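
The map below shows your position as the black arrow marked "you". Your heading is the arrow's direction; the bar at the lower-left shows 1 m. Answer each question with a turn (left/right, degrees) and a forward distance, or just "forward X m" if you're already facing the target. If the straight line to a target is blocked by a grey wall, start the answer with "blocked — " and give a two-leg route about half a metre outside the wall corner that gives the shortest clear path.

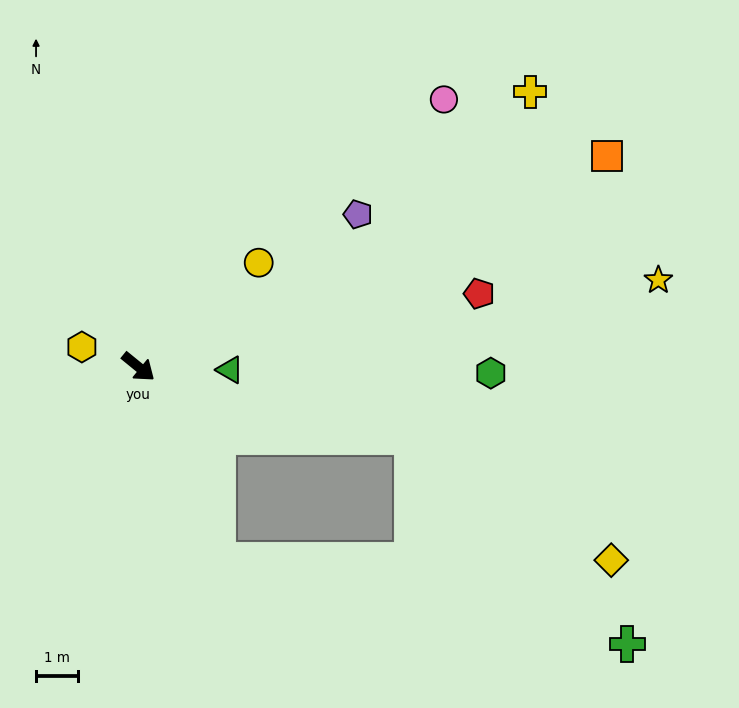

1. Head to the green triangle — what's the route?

turn left 37°, forward 2.2 m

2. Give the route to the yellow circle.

turn left 80°, forward 3.8 m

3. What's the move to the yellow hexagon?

turn right 160°, forward 1.4 m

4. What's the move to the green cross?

blocked — turn right 28°, forward 5.0 m, then turn left 56°, forward 9.9 m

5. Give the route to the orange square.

turn left 63°, forward 12.2 m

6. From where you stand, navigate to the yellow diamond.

blocked — turn right 28°, forward 5.0 m, then turn left 67°, forward 9.4 m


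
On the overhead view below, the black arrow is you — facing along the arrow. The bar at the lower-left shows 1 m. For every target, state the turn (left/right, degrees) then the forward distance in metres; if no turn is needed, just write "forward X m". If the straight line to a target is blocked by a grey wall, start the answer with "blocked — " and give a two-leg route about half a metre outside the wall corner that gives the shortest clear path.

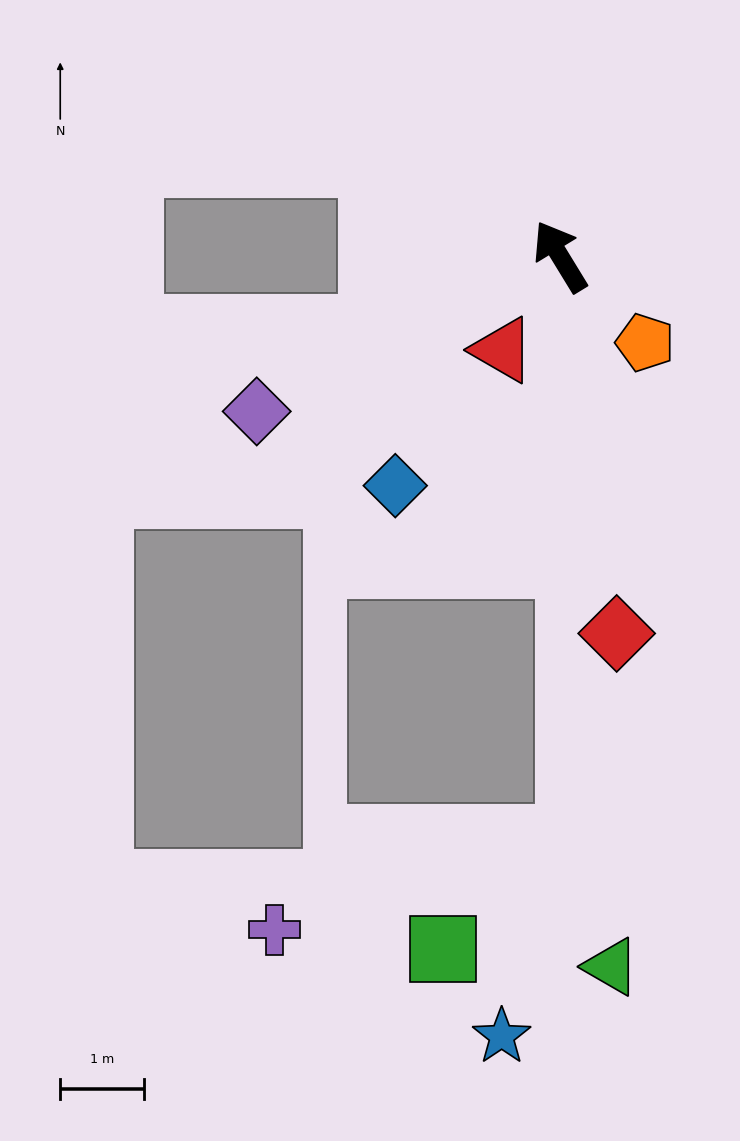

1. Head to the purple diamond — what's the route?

turn left 86°, forward 4.1 m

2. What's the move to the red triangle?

turn left 117°, forward 1.3 m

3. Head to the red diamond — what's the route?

turn left 157°, forward 4.6 m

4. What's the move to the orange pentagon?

turn right 167°, forward 1.4 m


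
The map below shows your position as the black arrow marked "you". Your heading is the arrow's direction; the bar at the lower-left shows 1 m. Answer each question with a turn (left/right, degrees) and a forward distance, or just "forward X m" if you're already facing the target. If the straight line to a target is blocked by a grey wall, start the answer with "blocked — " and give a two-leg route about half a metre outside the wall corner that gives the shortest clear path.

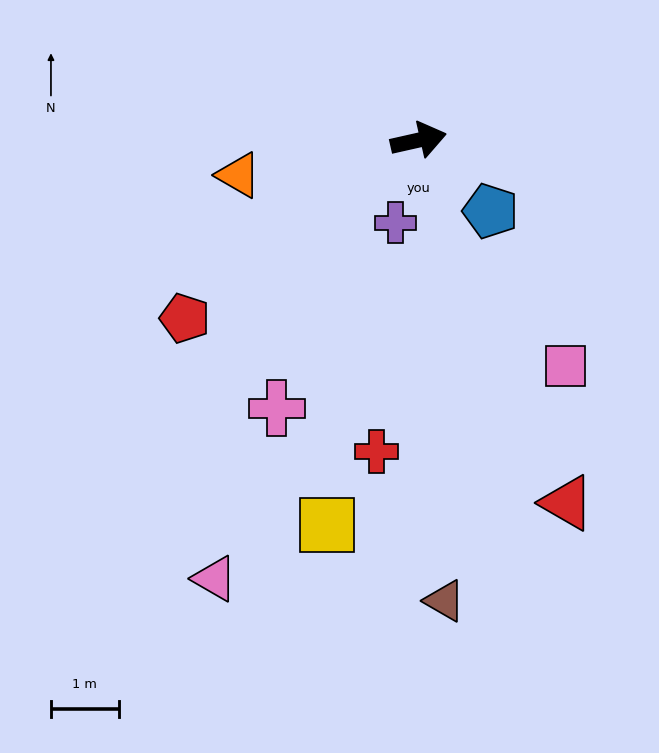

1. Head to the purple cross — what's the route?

turn right 118°, forward 1.3 m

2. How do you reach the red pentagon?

turn right 155°, forward 4.3 m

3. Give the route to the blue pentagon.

turn right 57°, forward 1.5 m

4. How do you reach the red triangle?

turn right 80°, forward 5.8 m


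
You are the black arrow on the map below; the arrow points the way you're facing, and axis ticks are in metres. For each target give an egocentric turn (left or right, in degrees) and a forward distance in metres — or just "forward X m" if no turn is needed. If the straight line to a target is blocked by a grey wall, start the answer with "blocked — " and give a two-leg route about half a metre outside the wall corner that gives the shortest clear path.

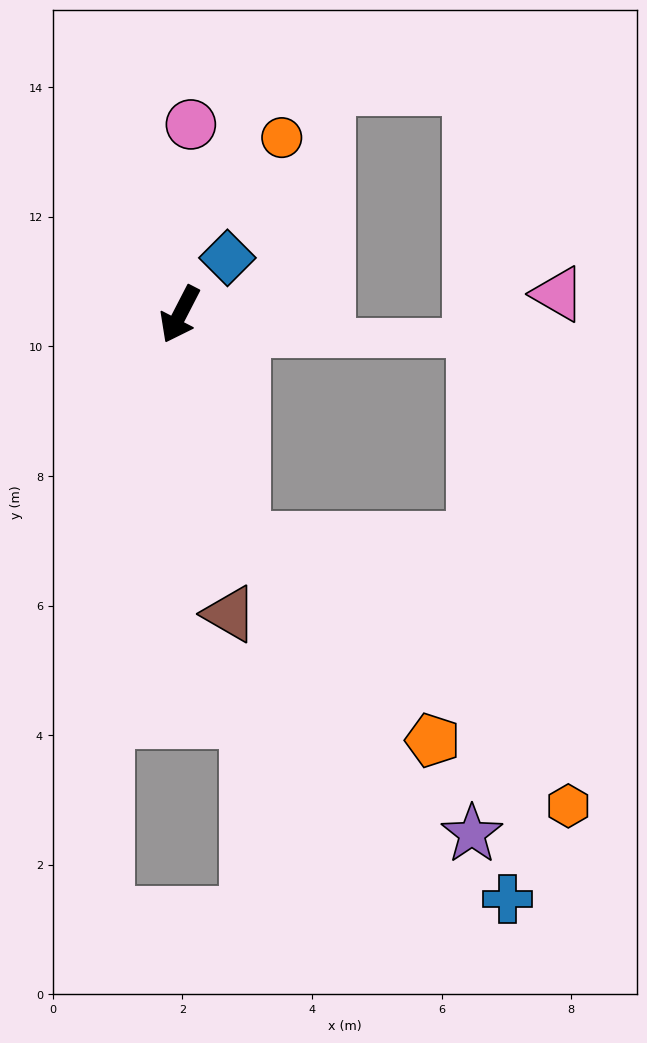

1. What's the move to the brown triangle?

turn left 37°, forward 4.7 m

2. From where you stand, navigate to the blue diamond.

turn left 167°, forward 1.1 m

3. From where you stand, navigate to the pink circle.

turn right 156°, forward 2.9 m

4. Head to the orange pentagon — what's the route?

blocked — turn left 43°, forward 3.6 m, then turn left 28°, forward 4.3 m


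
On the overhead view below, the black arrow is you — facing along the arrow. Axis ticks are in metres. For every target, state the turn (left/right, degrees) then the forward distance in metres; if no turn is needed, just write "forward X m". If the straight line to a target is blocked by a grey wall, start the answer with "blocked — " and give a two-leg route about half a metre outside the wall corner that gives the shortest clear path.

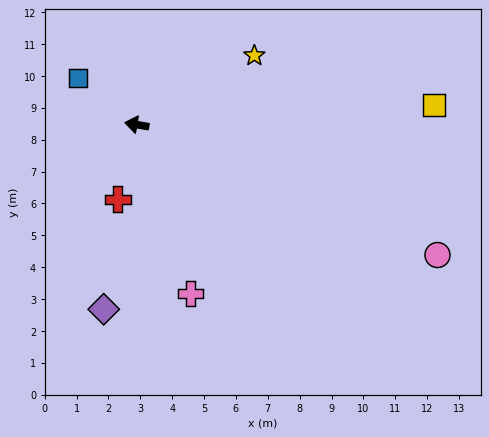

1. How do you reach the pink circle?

turn left 166°, forward 10.3 m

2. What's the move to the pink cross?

turn left 117°, forward 5.6 m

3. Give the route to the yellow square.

turn right 167°, forward 9.3 m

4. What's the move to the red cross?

turn left 85°, forward 2.4 m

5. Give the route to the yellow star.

turn right 140°, forward 4.3 m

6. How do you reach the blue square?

turn right 29°, forward 2.4 m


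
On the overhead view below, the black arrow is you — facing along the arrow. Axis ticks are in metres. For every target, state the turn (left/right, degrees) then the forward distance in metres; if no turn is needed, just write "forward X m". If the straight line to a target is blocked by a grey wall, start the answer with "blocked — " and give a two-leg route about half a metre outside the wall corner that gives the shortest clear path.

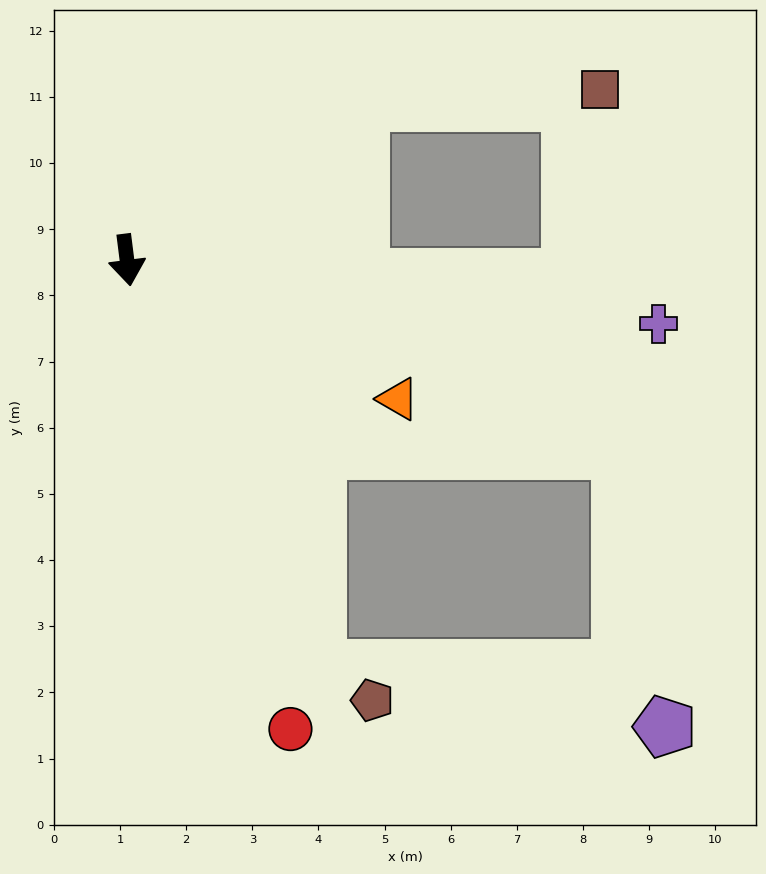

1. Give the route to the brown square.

blocked — turn left 117°, forward 4.3 m, then turn right 31°, forward 3.6 m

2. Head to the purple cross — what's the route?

turn left 76°, forward 8.1 m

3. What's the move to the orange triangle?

turn left 56°, forward 4.6 m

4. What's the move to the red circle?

turn left 12°, forward 7.5 m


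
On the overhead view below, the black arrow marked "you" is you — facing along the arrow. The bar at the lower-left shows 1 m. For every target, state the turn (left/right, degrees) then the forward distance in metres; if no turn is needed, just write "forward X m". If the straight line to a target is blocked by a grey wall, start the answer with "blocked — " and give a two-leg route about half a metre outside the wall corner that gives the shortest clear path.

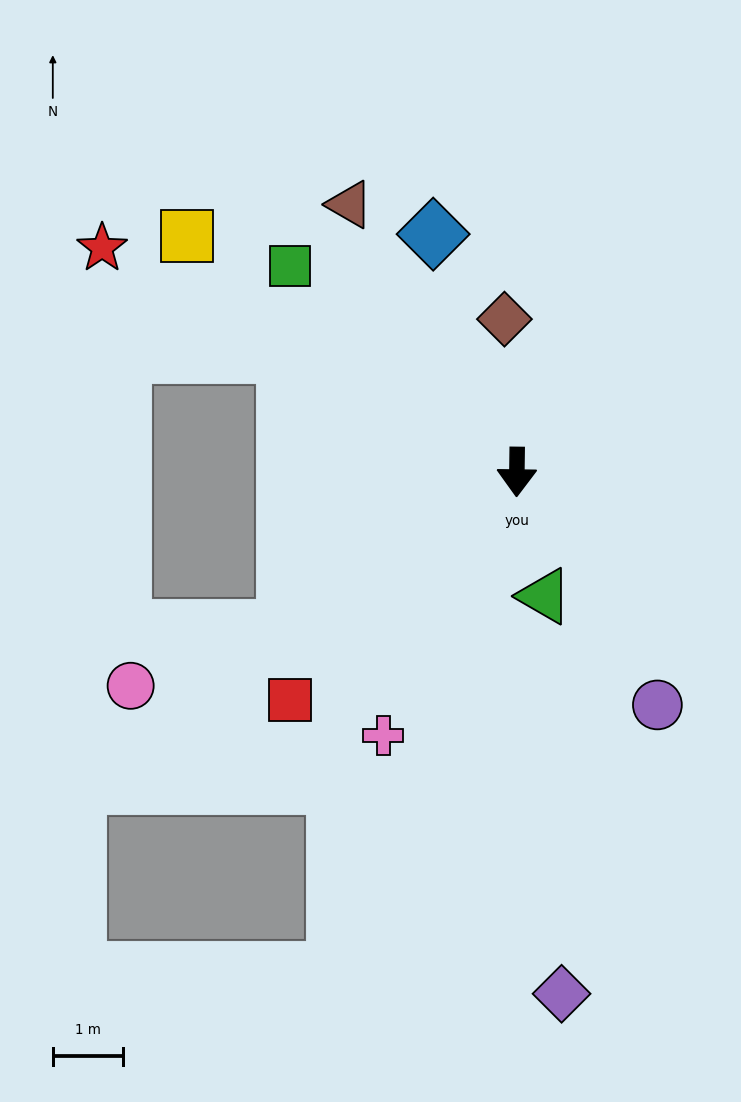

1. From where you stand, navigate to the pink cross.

turn right 26°, forward 4.2 m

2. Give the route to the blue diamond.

turn right 160°, forward 3.6 m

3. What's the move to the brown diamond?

turn right 175°, forward 2.2 m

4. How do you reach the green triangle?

turn left 13°, forward 1.8 m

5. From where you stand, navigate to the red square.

turn right 44°, forward 4.6 m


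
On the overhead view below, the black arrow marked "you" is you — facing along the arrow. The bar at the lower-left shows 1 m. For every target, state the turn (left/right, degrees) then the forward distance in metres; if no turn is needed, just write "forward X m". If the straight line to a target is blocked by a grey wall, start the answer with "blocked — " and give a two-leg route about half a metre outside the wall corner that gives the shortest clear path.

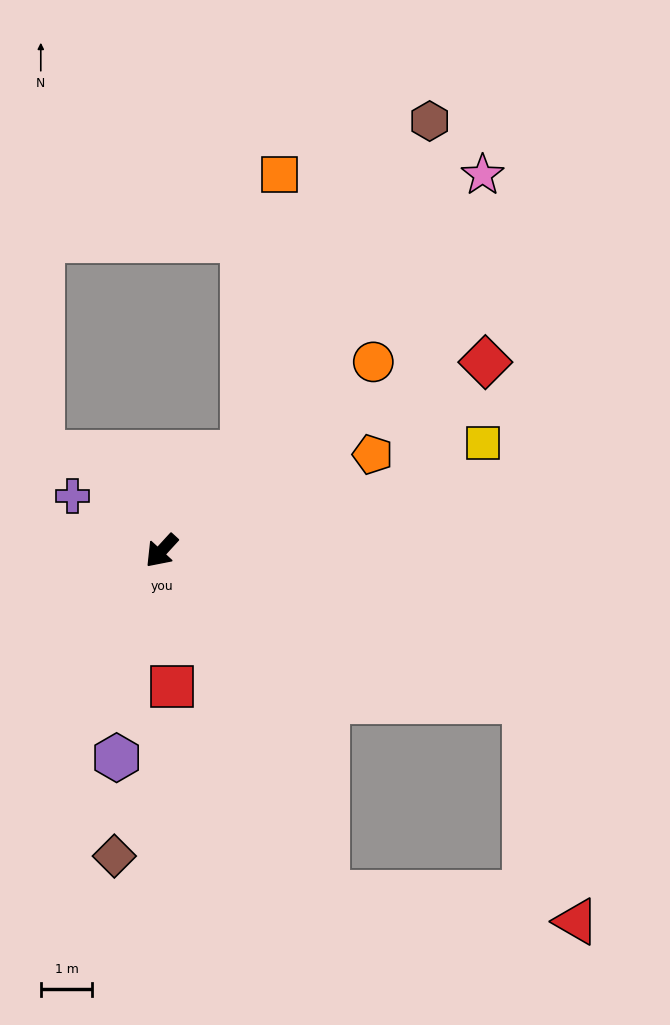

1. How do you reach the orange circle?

turn left 174°, forward 5.5 m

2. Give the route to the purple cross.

turn right 79°, forward 2.0 m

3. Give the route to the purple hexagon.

turn left 30°, forward 4.1 m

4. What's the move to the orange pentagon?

turn left 157°, forward 4.5 m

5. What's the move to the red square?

turn left 47°, forward 2.6 m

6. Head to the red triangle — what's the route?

blocked — turn left 110°, forward 7.6 m, then turn right 54°, forward 4.4 m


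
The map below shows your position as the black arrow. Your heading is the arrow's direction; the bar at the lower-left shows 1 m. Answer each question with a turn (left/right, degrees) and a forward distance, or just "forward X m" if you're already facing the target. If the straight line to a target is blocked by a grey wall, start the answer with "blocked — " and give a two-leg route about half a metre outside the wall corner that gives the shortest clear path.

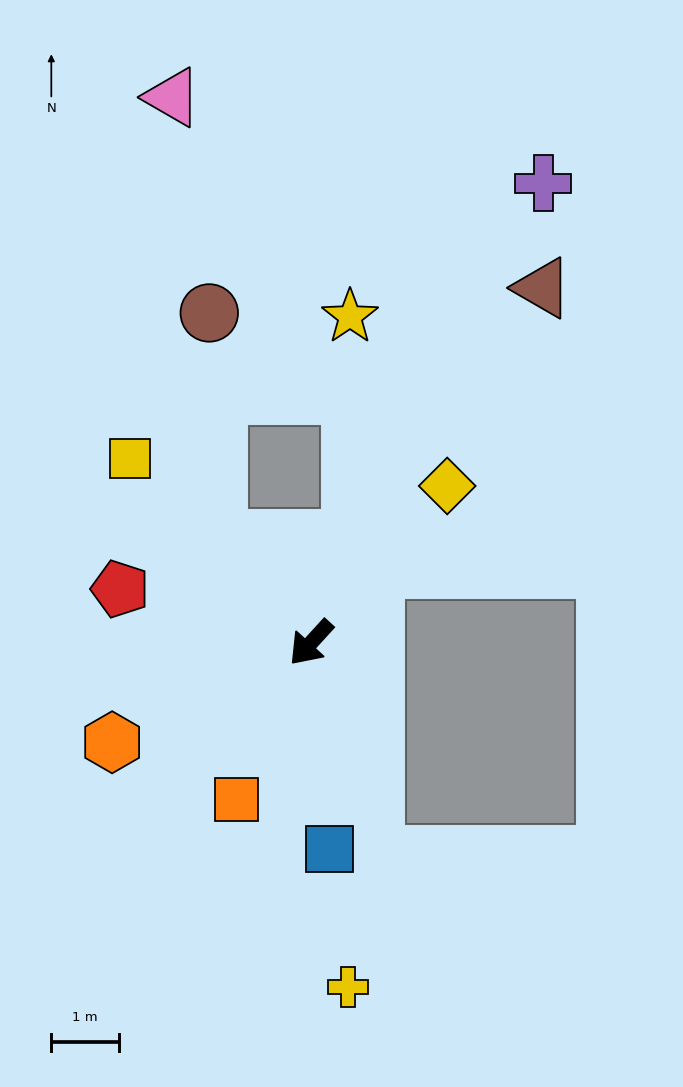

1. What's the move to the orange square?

turn left 17°, forward 2.6 m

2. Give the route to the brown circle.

blocked — turn right 96°, forward 2.0 m, then turn right 39°, forward 3.3 m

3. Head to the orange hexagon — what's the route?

turn right 21°, forward 3.3 m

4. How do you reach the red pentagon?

turn right 63°, forward 2.9 m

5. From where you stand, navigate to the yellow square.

turn right 93°, forward 3.8 m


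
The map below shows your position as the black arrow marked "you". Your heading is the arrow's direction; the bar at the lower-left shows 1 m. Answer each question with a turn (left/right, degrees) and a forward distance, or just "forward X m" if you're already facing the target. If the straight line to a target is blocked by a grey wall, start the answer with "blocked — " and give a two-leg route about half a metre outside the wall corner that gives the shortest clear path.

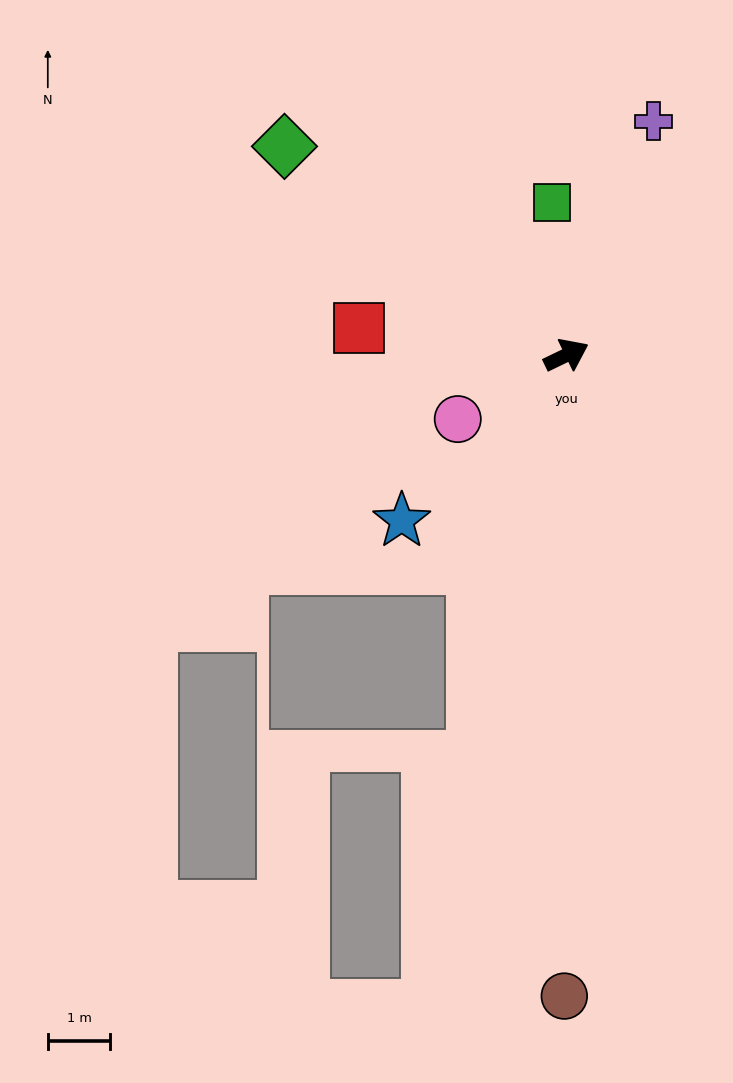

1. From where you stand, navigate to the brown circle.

turn right 116°, forward 10.3 m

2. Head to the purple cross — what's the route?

turn left 44°, forward 4.0 m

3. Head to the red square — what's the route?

turn left 147°, forward 3.3 m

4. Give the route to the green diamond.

turn left 118°, forward 5.6 m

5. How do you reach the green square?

turn left 70°, forward 2.5 m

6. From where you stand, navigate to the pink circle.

turn right 175°, forward 2.0 m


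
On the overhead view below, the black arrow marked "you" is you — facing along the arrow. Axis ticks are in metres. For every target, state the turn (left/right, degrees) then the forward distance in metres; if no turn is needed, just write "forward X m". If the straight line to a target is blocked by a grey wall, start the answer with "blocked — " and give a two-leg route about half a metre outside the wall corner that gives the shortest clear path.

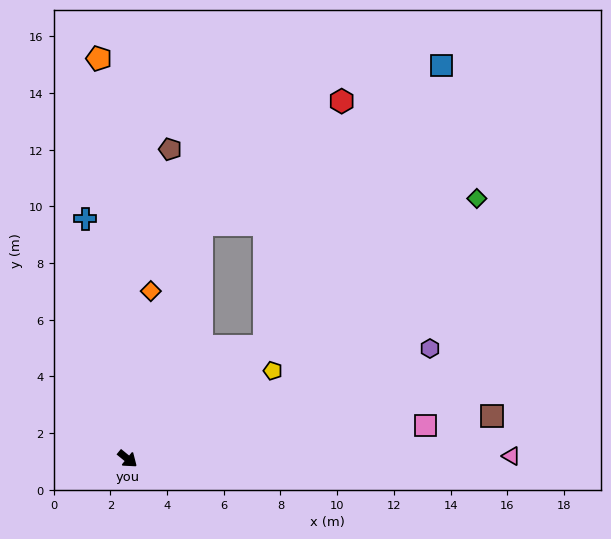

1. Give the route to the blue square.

blocked — turn left 79°, forward 6.2 m, then turn left 18°, forward 11.7 m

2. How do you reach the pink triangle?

turn left 40°, forward 13.5 m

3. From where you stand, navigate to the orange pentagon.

turn left 133°, forward 14.2 m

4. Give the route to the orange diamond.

turn left 121°, forward 6.0 m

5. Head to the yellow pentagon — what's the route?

turn left 71°, forward 6.0 m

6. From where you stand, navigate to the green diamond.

turn left 76°, forward 15.4 m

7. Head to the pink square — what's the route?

turn left 46°, forward 10.6 m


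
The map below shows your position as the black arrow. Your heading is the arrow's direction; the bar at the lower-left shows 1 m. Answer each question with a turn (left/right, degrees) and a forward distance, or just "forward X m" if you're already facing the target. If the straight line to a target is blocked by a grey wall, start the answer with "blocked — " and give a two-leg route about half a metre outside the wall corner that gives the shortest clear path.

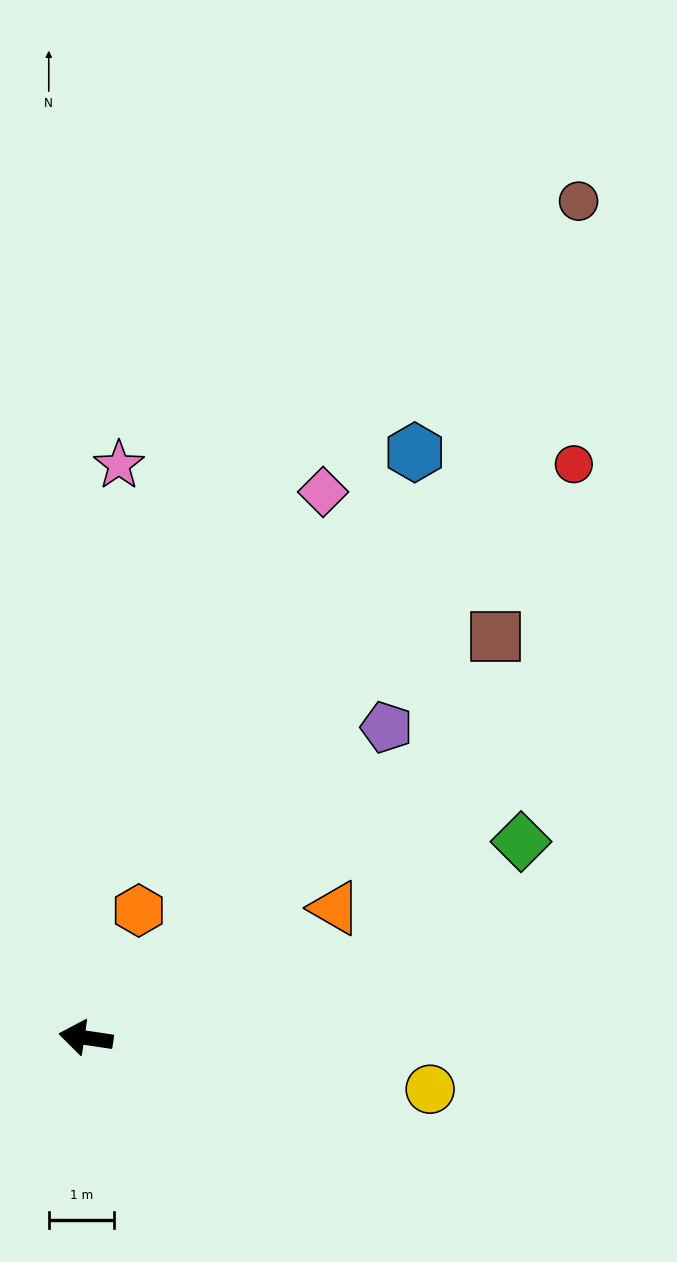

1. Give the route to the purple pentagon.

turn right 126°, forward 6.6 m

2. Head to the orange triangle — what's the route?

turn right 144°, forward 4.3 m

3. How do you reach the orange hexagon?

turn right 104°, forward 2.1 m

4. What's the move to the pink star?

turn right 85°, forward 8.8 m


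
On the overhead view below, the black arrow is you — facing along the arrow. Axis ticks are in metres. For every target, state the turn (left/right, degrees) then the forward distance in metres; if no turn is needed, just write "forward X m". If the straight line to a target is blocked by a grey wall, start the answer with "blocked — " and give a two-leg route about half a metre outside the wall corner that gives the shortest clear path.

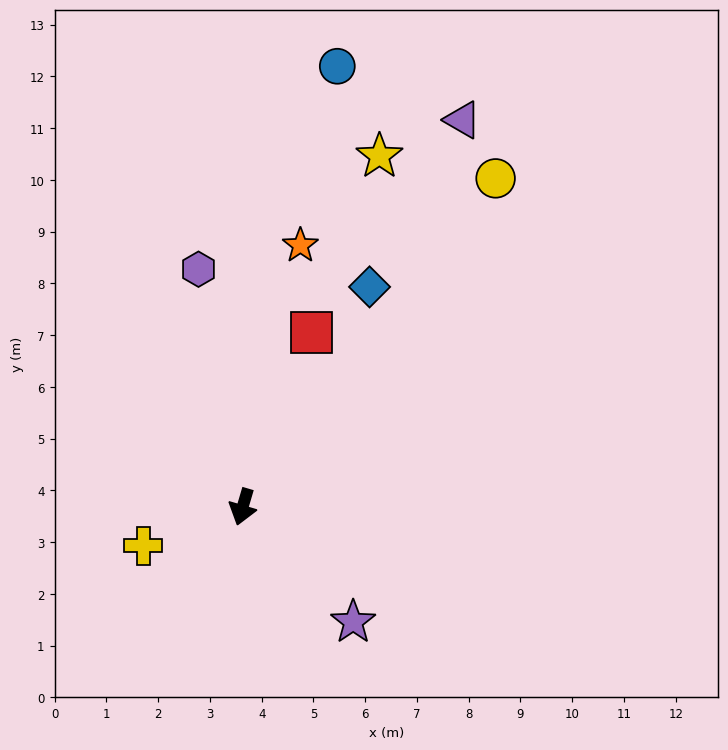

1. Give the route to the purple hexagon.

turn right 153°, forward 4.7 m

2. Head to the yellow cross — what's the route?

turn right 52°, forward 2.1 m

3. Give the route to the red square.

turn left 175°, forward 3.6 m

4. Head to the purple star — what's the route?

turn left 60°, forward 3.1 m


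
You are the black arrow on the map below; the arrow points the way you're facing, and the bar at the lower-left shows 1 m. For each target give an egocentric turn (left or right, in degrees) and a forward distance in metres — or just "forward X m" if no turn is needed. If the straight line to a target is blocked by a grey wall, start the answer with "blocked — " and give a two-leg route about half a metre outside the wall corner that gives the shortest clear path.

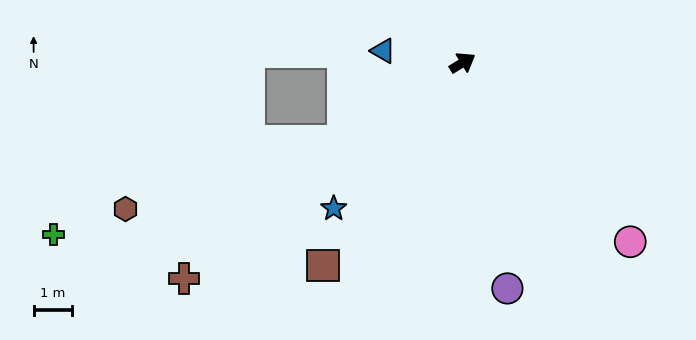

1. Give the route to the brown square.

turn right 156°, forward 6.4 m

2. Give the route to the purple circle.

turn right 110°, forward 6.0 m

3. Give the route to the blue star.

turn right 163°, forward 5.0 m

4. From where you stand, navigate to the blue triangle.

turn left 140°, forward 2.1 m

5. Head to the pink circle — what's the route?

turn right 78°, forward 6.4 m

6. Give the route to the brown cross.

turn right 174°, forward 9.1 m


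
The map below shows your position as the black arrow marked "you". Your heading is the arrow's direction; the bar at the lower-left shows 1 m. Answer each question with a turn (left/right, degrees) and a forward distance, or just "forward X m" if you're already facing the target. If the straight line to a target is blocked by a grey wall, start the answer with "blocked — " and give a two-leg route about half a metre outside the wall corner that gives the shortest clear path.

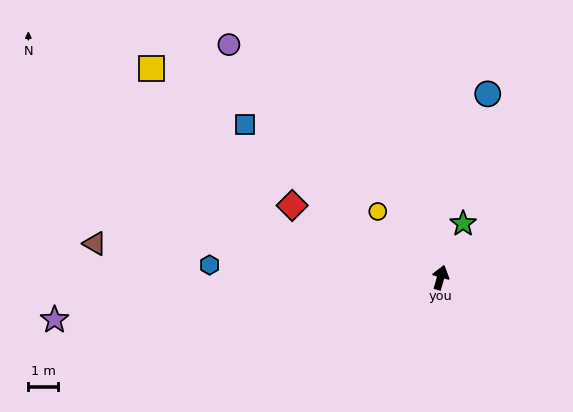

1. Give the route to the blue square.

turn left 68°, forward 8.2 m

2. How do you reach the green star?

turn right 7°, forward 1.9 m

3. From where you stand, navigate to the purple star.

turn left 112°, forward 12.9 m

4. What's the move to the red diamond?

turn left 80°, forward 5.5 m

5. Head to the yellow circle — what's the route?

turn left 60°, forward 3.0 m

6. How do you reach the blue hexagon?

turn left 103°, forward 7.7 m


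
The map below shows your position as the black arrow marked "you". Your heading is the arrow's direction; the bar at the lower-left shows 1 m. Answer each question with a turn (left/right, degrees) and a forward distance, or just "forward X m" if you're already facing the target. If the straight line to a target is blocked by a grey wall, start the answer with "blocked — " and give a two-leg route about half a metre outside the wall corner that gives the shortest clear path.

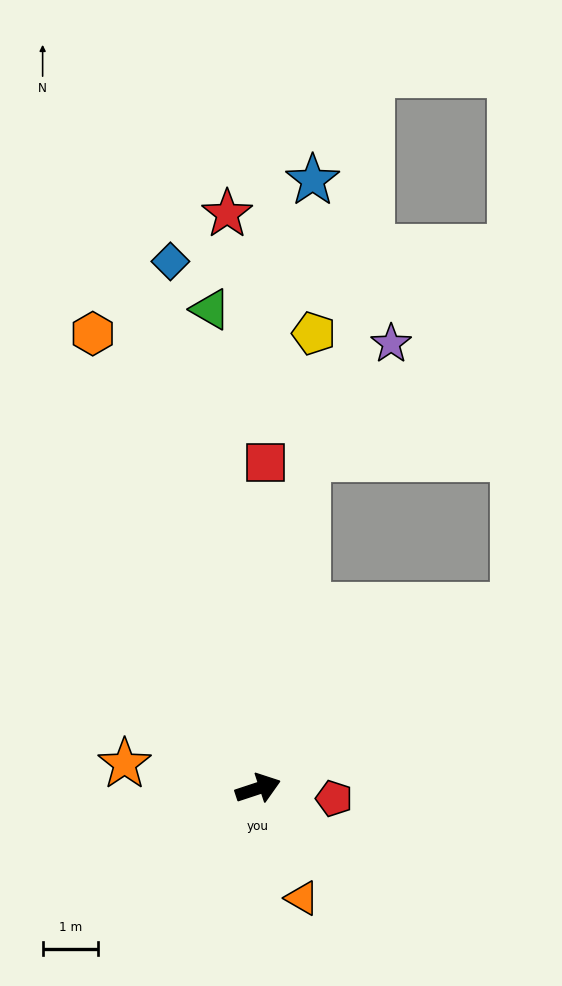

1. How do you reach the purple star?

blocked — turn left 63°, forward 6.1 m, then turn right 28°, forward 2.6 m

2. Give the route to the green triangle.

turn left 77°, forward 8.7 m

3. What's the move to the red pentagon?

turn right 26°, forward 1.4 m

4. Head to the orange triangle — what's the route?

turn right 86°, forward 2.1 m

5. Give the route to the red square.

turn left 70°, forward 5.9 m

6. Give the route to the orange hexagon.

turn left 92°, forward 8.8 m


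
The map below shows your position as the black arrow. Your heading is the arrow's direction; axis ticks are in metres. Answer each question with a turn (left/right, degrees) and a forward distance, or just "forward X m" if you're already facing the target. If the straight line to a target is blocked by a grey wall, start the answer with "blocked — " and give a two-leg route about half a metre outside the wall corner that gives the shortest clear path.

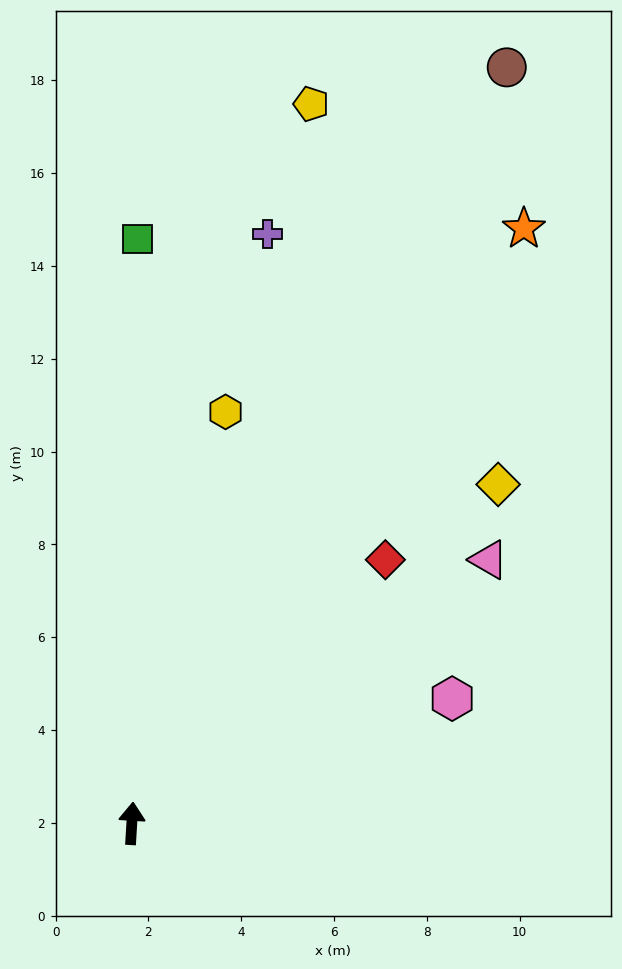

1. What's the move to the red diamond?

turn right 40°, forward 7.9 m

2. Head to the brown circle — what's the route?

turn right 23°, forward 18.2 m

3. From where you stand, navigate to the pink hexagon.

turn right 65°, forward 7.4 m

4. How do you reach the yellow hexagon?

turn right 9°, forward 9.1 m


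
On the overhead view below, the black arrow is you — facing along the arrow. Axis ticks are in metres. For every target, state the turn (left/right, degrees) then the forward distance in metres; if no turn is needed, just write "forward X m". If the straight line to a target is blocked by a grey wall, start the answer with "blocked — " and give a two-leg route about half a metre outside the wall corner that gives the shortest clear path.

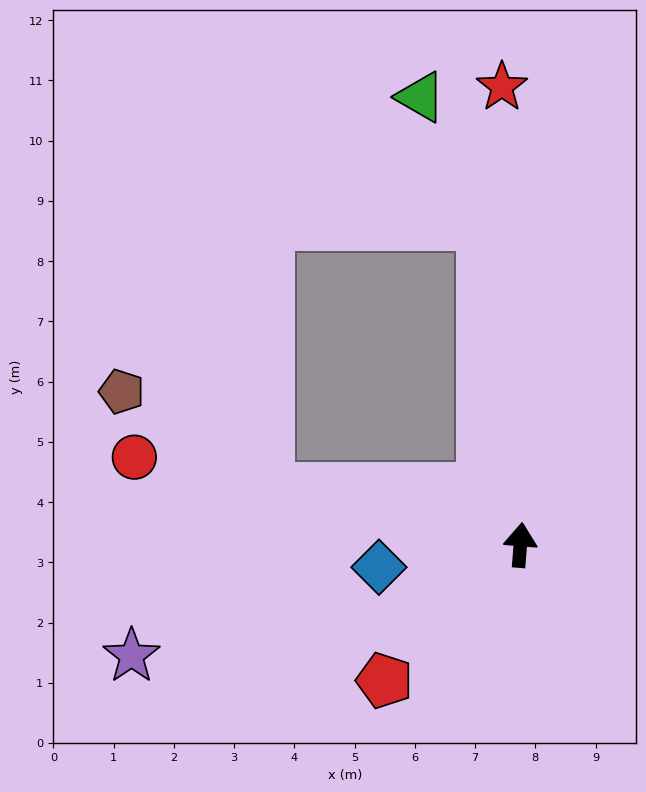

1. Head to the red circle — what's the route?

turn left 82°, forward 6.6 m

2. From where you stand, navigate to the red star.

turn left 7°, forward 7.6 m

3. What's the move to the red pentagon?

turn left 140°, forward 3.2 m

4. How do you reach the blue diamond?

turn left 104°, forward 2.4 m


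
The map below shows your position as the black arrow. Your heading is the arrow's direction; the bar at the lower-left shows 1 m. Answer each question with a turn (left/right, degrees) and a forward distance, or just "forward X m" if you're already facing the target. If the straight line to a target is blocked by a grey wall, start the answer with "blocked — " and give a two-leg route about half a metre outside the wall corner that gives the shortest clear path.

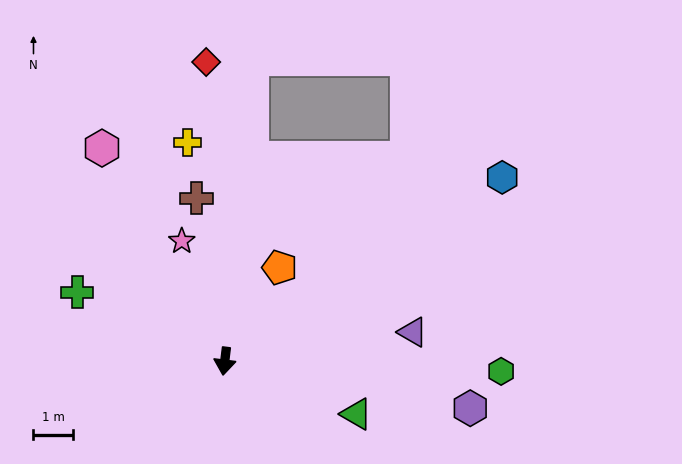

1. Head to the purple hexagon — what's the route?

turn left 86°, forward 6.3 m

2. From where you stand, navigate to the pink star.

turn right 153°, forward 3.2 m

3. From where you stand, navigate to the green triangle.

turn left 75°, forward 3.6 m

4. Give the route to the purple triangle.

turn left 106°, forward 4.8 m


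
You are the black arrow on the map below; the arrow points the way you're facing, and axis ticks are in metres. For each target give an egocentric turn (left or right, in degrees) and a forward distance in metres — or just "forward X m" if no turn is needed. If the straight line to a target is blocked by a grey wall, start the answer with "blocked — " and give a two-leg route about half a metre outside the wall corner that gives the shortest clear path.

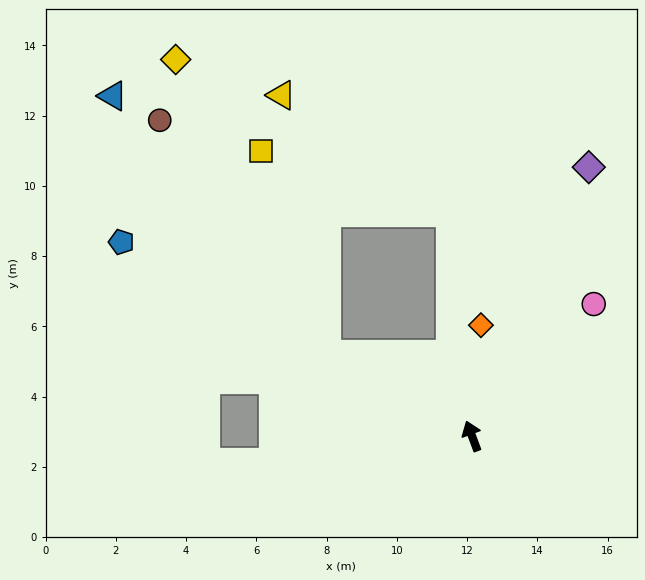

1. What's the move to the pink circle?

turn right 63°, forward 5.1 m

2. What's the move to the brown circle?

blocked — turn left 40°, forward 4.8 m, then turn right 25°, forward 8.2 m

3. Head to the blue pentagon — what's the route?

turn left 41°, forward 11.4 m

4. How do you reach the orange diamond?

turn right 25°, forward 3.2 m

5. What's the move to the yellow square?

blocked — turn left 40°, forward 4.8 m, then turn right 43°, forward 6.1 m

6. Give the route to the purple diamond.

turn right 44°, forward 8.3 m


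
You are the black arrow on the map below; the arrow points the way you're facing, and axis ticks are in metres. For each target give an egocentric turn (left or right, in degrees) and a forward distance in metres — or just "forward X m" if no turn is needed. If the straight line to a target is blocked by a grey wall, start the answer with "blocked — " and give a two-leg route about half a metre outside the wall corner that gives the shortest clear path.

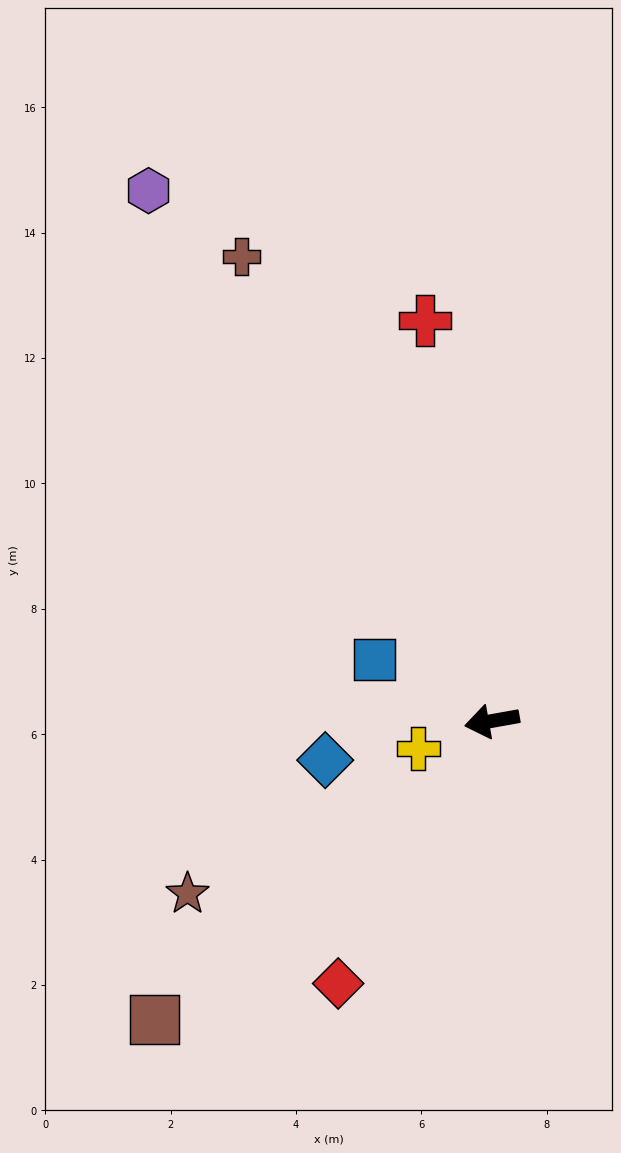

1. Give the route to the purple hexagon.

turn right 67°, forward 10.1 m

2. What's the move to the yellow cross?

turn left 10°, forward 1.3 m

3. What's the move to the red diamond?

turn left 50°, forward 4.9 m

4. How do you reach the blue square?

turn right 38°, forward 2.1 m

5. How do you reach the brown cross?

turn right 72°, forward 8.4 m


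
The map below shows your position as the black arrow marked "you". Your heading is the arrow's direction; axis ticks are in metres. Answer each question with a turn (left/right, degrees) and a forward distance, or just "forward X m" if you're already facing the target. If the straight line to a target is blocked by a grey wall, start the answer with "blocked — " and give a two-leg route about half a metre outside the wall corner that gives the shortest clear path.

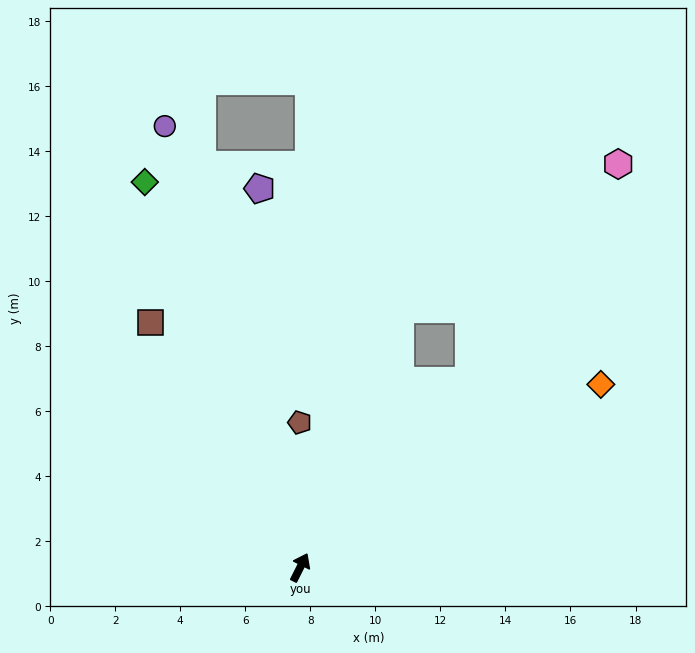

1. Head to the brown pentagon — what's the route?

turn left 27°, forward 4.5 m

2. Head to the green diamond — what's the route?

turn left 49°, forward 12.8 m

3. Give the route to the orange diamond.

turn right 32°, forward 10.8 m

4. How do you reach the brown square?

turn left 58°, forward 8.8 m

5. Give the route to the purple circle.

turn left 44°, forward 14.2 m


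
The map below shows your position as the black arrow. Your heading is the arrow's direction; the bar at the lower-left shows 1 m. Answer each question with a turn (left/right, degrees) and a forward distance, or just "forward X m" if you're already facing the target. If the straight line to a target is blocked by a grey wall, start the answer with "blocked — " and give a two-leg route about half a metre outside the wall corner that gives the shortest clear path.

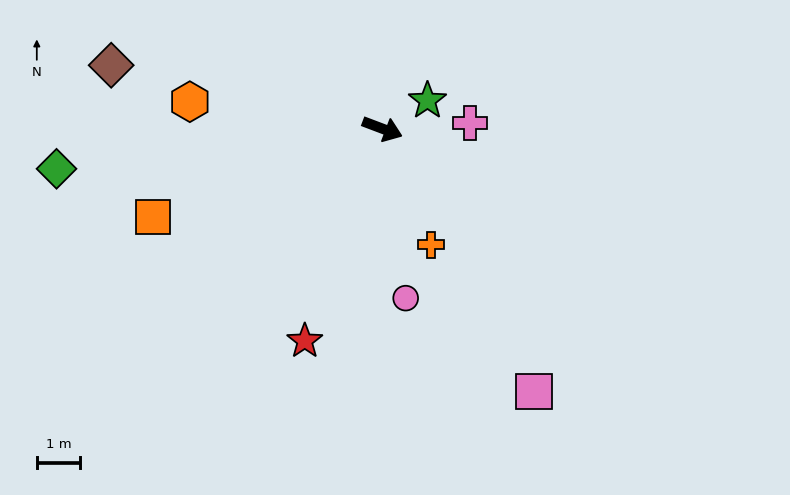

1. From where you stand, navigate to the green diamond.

turn right 152°, forward 7.5 m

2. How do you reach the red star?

turn right 89°, forward 5.2 m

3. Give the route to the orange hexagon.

turn right 167°, forward 4.4 m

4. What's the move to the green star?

turn left 53°, forward 1.2 m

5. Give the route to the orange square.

turn right 138°, forward 5.6 m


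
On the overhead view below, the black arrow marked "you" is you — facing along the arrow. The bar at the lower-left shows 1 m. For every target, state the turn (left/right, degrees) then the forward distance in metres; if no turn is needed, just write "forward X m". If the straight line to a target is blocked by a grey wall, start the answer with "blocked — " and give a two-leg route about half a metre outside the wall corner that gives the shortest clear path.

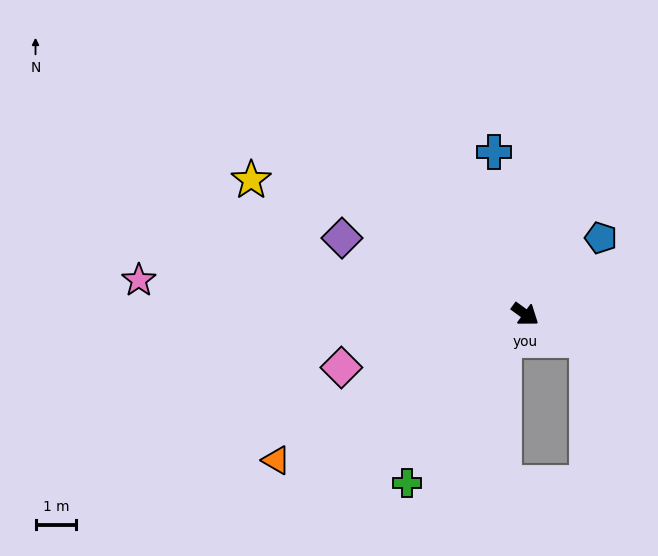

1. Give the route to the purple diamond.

turn right 167°, forward 4.9 m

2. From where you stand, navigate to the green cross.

turn right 89°, forward 5.0 m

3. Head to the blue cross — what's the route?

turn left 137°, forward 4.0 m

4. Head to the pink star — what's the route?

turn right 149°, forward 9.5 m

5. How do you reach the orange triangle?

turn right 114°, forward 7.1 m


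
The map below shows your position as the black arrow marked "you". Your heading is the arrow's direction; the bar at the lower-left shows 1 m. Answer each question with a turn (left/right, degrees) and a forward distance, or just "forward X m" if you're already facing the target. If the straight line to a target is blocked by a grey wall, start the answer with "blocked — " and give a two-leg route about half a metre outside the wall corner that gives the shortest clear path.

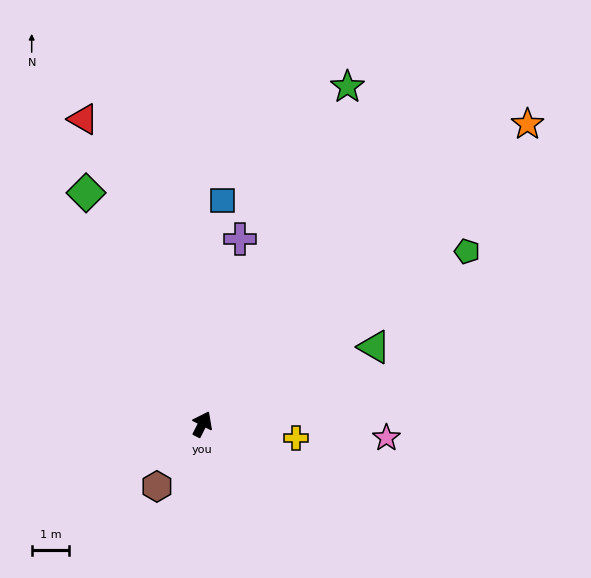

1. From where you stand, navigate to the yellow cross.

turn right 72°, forward 2.5 m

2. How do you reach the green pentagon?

turn right 30°, forward 8.4 m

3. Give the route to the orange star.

turn right 20°, forward 11.7 m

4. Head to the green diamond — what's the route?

turn left 54°, forward 6.9 m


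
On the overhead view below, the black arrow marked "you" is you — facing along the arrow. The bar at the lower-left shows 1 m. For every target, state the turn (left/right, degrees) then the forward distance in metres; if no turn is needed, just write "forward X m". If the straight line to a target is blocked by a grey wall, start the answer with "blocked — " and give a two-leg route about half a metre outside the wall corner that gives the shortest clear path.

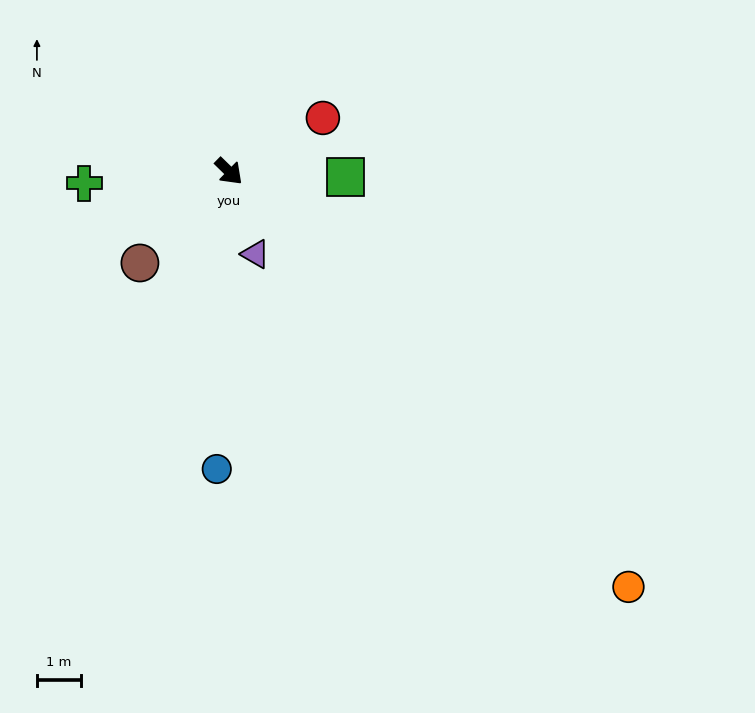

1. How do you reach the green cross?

turn right 131°, forward 3.3 m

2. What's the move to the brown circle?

turn right 90°, forward 2.9 m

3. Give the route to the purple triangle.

turn right 28°, forward 2.0 m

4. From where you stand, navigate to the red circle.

turn left 74°, forward 2.5 m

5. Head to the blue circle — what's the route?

turn right 48°, forward 6.8 m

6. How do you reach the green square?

turn left 41°, forward 2.6 m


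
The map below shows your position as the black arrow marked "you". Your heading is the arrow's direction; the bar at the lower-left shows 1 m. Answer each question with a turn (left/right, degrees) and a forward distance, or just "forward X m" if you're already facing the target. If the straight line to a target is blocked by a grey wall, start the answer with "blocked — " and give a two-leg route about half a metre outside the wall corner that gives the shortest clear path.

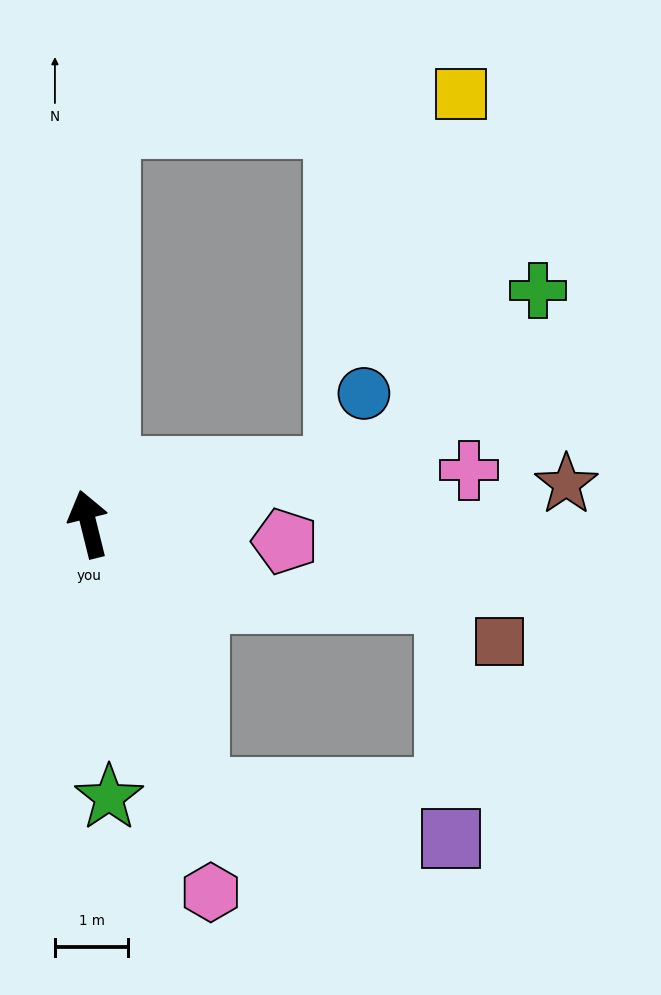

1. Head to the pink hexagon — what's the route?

turn right 176°, forward 5.3 m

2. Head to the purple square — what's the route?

blocked — turn right 172°, forward 3.9 m, then turn left 57°, forward 3.5 m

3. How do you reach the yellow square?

blocked — turn right 17°, forward 5.4 m, then turn right 82°, forward 4.8 m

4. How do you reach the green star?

turn left 170°, forward 3.7 m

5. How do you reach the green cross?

blocked — turn right 91°, forward 3.4 m, then turn left 28°, forward 3.7 m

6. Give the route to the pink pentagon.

turn right 109°, forward 2.7 m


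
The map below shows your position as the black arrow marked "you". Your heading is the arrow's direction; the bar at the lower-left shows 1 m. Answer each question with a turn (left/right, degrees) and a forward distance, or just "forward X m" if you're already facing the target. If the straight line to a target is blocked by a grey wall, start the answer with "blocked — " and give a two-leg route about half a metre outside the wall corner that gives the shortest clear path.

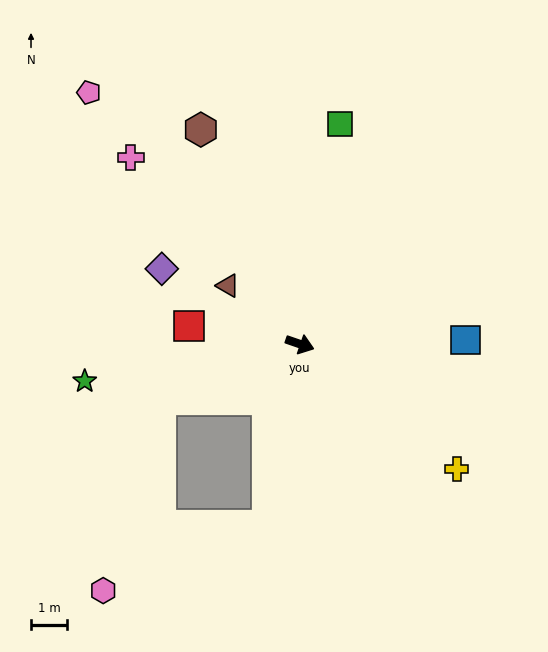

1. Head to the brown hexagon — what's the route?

turn left 134°, forward 6.5 m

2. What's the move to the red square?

turn right 170°, forward 3.1 m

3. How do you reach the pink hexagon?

blocked — turn right 139°, forward 4.2 m, then turn left 51°, forward 5.5 m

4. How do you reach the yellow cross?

turn right 20°, forward 5.6 m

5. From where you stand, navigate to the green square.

turn left 99°, forward 6.2 m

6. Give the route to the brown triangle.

turn left 160°, forward 2.6 m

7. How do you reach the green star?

turn right 151°, forward 6.0 m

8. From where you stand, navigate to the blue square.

turn left 20°, forward 4.6 m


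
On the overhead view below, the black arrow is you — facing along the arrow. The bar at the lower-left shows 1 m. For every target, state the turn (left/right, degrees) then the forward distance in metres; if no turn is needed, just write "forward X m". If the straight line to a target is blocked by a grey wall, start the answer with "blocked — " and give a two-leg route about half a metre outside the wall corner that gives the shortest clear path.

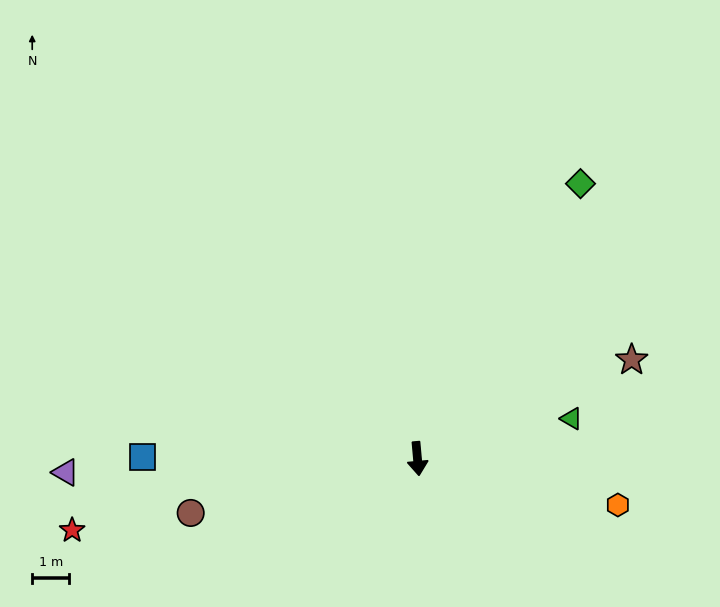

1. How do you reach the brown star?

turn left 110°, forward 6.4 m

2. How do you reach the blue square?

turn right 95°, forward 7.5 m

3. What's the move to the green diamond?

turn left 144°, forward 8.7 m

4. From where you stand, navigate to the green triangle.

turn left 99°, forward 4.3 m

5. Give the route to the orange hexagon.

turn left 72°, forward 5.6 m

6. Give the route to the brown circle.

turn right 82°, forward 6.3 m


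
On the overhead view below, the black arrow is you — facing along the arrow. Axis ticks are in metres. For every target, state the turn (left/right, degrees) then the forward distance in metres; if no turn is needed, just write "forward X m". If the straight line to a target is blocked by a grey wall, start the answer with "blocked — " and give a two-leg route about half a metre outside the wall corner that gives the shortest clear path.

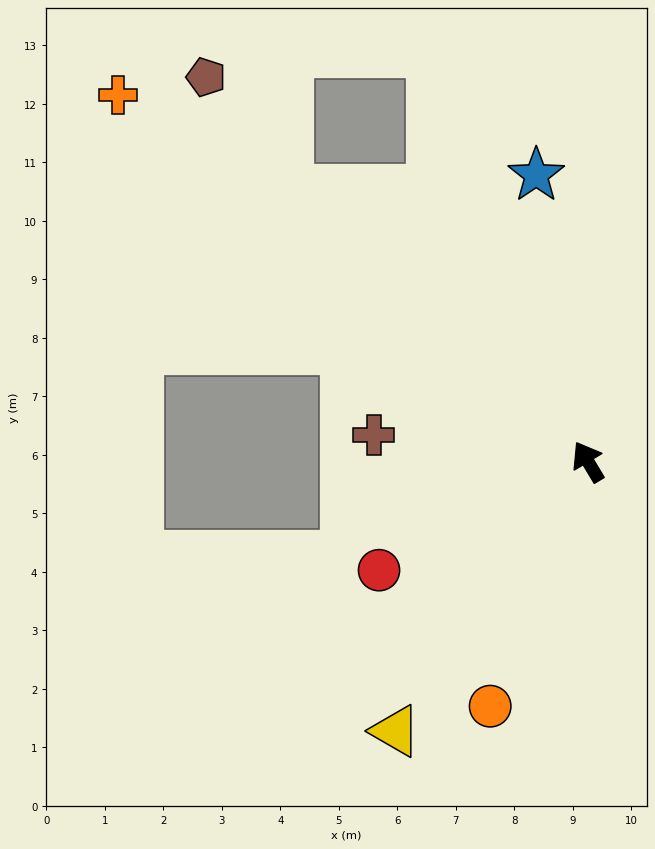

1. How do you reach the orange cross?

turn left 21°, forward 10.2 m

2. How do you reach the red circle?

turn left 87°, forward 4.0 m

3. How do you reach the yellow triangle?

turn left 114°, forward 5.7 m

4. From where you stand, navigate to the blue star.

turn right 21°, forward 5.0 m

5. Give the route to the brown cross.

turn left 52°, forward 3.7 m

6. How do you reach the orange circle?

turn left 127°, forward 4.5 m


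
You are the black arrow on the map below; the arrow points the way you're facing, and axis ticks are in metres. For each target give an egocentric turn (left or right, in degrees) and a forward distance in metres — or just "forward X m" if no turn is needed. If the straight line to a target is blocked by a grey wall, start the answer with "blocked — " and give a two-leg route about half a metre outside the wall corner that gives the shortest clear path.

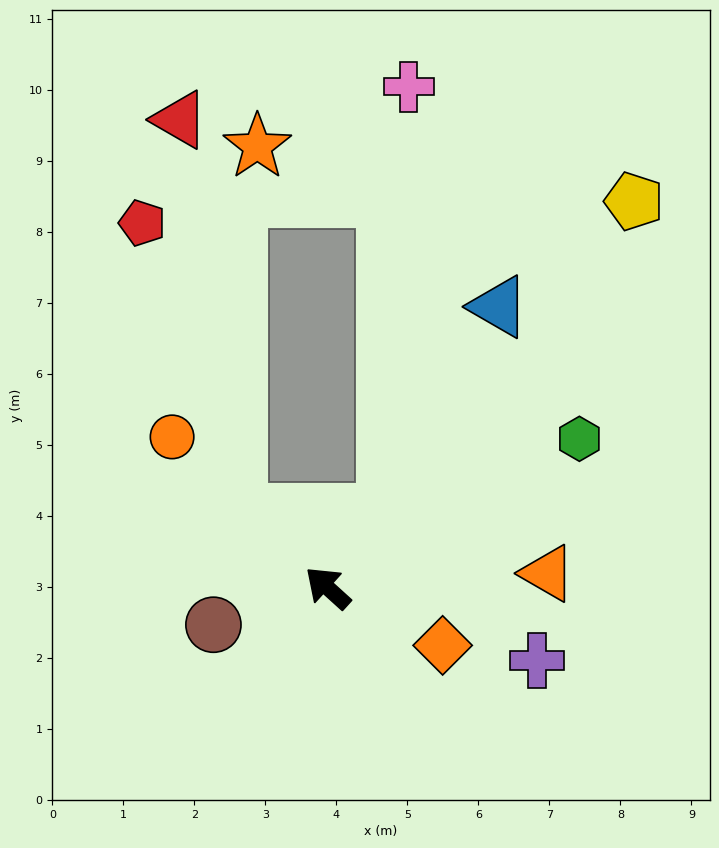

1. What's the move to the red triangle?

blocked — turn left 3°, forward 1.6 m, then turn right 43°, forward 5.6 m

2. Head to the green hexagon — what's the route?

turn right 107°, forward 4.1 m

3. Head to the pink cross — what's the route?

blocked — turn right 87°, forward 1.3 m, then turn left 36°, forward 6.0 m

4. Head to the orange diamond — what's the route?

turn right 164°, forward 1.8 m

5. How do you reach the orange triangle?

turn right 134°, forward 3.1 m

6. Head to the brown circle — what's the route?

turn left 60°, forward 1.7 m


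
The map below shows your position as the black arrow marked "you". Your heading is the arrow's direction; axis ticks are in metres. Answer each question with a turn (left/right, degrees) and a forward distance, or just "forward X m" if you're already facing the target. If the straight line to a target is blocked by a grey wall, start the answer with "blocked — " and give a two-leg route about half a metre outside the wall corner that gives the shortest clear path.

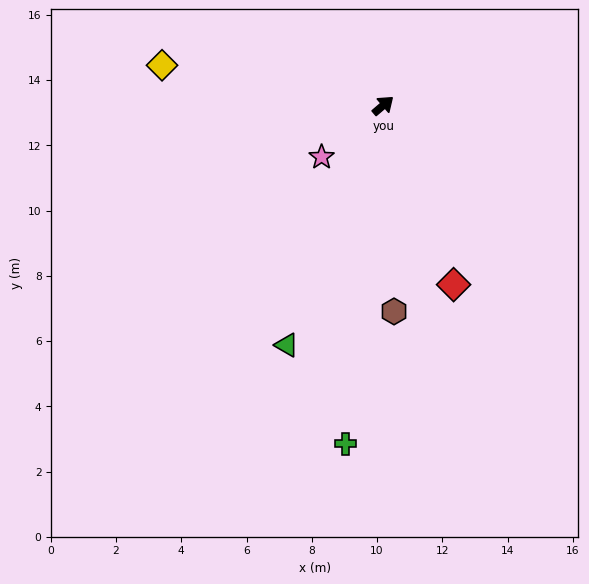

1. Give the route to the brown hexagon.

turn right 127°, forward 6.3 m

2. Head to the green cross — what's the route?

turn right 137°, forward 10.4 m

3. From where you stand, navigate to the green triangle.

turn right 152°, forward 7.9 m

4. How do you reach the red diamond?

turn right 109°, forward 5.9 m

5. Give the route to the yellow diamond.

turn left 129°, forward 6.9 m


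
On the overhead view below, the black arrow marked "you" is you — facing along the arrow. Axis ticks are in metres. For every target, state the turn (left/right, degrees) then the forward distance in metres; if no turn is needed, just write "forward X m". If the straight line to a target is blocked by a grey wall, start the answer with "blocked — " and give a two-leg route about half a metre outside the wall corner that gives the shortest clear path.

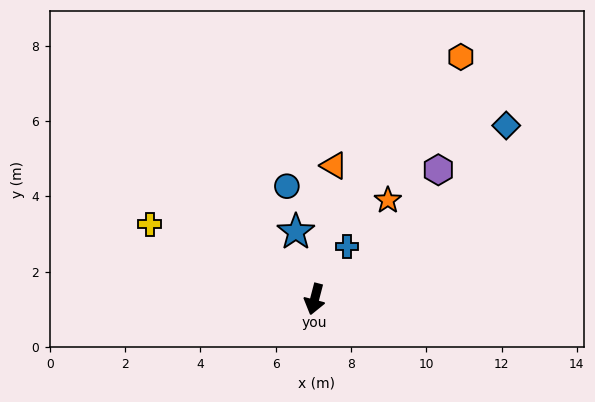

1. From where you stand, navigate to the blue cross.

turn left 163°, forward 1.6 m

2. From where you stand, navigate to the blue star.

turn right 150°, forward 1.9 m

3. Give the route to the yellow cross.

turn right 100°, forward 4.8 m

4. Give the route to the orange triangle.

turn right 174°, forward 3.6 m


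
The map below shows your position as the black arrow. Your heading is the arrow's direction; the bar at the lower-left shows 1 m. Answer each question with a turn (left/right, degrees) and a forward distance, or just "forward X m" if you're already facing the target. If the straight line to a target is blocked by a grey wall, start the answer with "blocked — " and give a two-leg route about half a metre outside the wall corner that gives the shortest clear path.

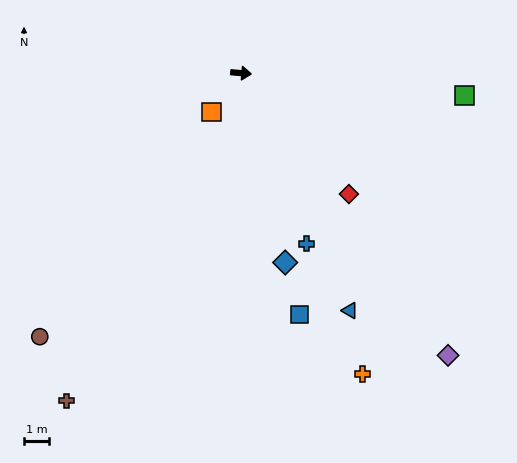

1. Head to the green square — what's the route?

forward 9.0 m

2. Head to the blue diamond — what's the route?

turn right 72°, forward 7.8 m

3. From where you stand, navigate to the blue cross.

turn right 64°, forward 7.3 m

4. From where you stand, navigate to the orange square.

turn right 122°, forward 1.9 m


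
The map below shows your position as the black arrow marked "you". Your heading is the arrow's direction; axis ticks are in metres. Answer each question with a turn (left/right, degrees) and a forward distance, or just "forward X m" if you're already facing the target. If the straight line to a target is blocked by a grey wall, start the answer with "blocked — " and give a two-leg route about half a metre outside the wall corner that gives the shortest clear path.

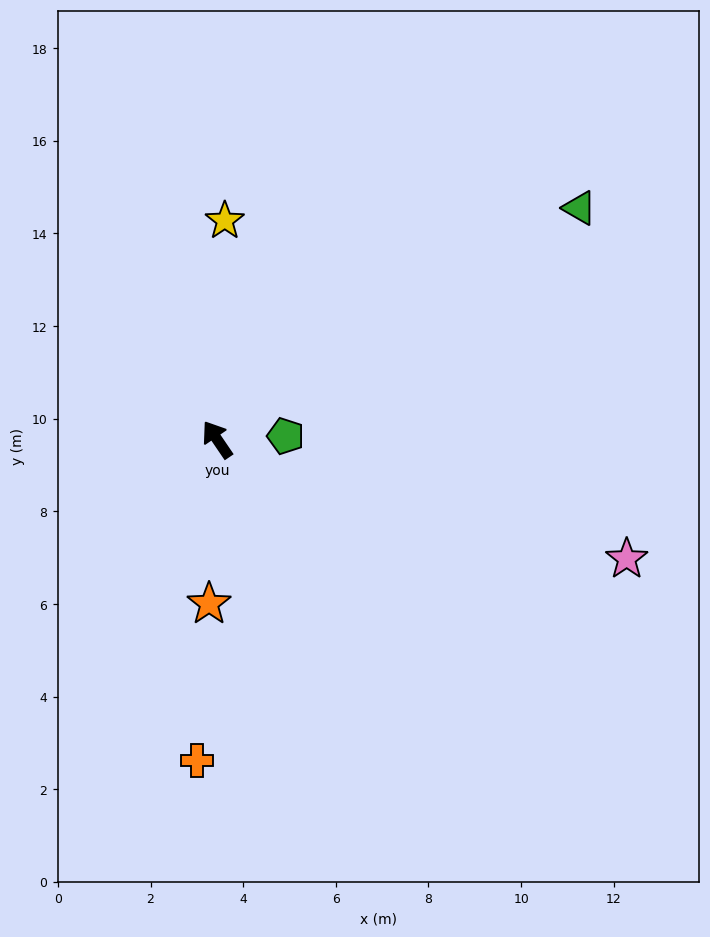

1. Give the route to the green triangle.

turn right 92°, forward 9.3 m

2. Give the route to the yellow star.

turn right 36°, forward 4.7 m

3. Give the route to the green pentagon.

turn right 121°, forward 1.5 m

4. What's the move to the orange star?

turn left 143°, forward 3.5 m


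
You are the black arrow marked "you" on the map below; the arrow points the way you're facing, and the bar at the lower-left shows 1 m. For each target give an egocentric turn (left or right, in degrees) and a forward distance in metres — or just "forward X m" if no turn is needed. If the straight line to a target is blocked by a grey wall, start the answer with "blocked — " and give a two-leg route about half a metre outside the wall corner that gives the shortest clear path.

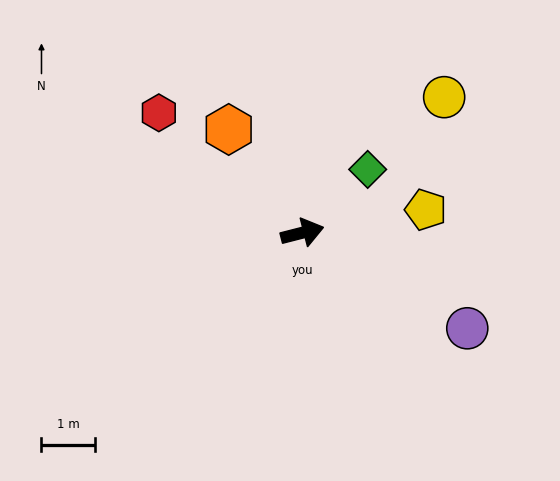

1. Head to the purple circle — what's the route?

turn right 44°, forward 3.6 m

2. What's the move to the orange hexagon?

turn left 111°, forward 2.4 m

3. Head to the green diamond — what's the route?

turn left 30°, forward 1.7 m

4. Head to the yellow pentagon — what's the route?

turn right 4°, forward 2.3 m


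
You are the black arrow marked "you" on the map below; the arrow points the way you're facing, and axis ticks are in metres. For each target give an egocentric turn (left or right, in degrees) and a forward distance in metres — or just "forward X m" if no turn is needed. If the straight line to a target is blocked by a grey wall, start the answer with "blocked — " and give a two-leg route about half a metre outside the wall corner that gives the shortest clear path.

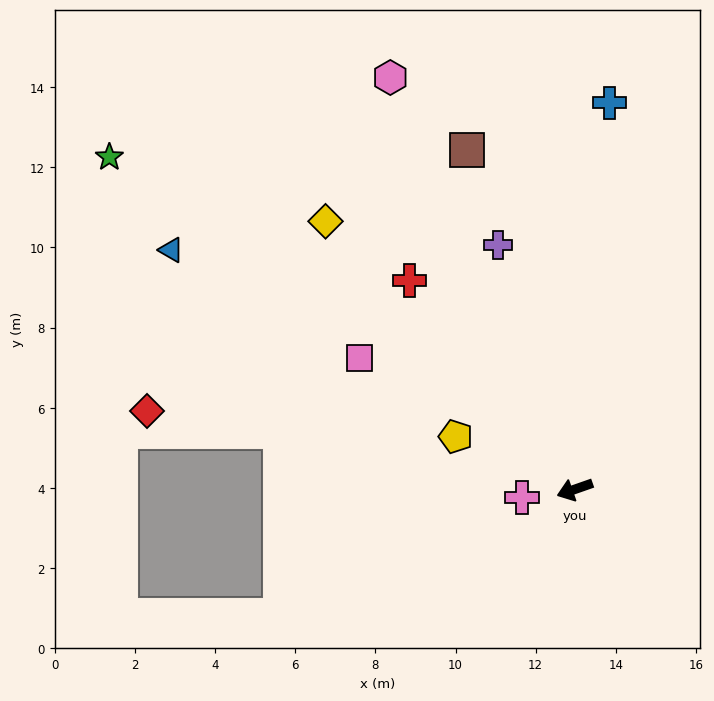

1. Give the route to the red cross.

turn right 71°, forward 6.6 m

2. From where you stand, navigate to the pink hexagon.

turn right 85°, forward 11.3 m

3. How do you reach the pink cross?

turn right 10°, forward 1.3 m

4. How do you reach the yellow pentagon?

turn right 43°, forward 3.3 m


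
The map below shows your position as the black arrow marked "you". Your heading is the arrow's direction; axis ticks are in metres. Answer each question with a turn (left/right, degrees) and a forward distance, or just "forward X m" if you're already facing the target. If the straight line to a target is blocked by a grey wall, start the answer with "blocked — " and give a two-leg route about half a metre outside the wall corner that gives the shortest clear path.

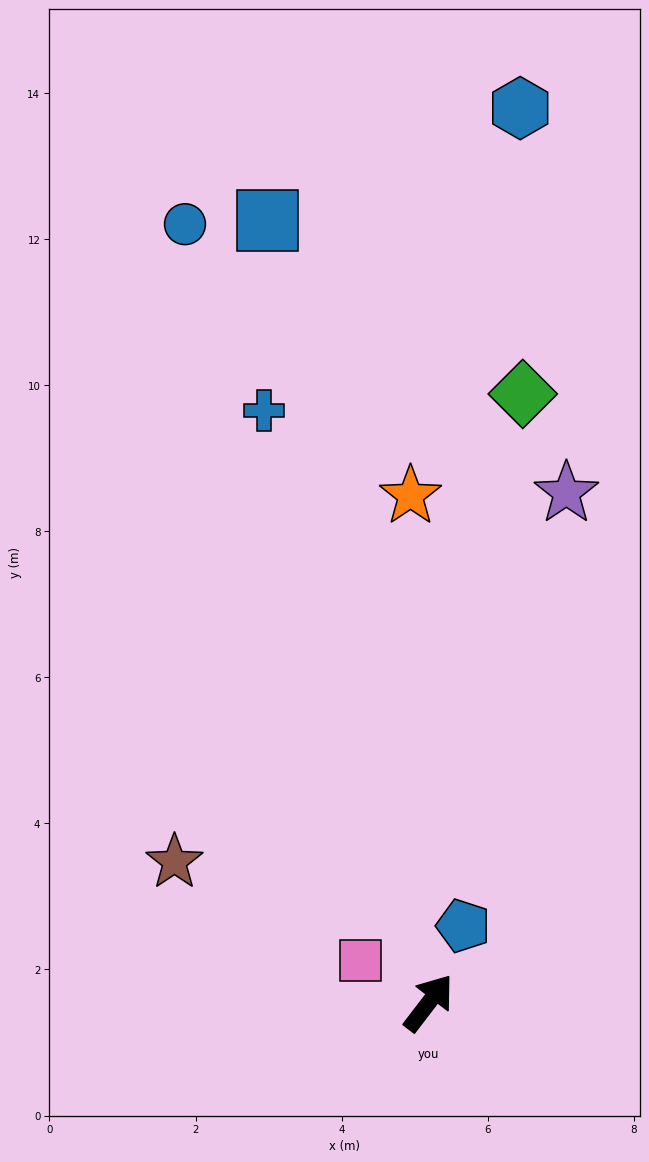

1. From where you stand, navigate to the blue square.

turn left 49°, forward 10.9 m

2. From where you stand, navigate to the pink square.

turn left 96°, forward 1.1 m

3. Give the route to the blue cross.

turn left 53°, forward 8.4 m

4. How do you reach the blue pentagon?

turn left 13°, forward 1.2 m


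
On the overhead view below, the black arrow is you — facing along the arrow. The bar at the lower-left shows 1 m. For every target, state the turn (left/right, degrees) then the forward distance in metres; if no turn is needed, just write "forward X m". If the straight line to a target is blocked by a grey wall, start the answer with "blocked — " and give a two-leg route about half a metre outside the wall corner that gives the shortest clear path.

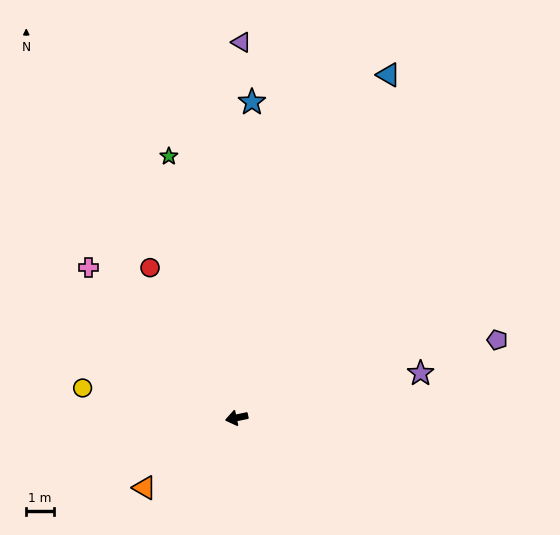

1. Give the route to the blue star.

turn right 105°, forward 11.5 m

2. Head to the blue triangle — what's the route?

turn right 126°, forward 13.6 m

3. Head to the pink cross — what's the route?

turn right 57°, forward 7.7 m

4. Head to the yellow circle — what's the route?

turn right 23°, forward 5.7 m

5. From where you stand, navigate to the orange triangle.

turn left 25°, forward 4.2 m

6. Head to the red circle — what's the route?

turn right 72°, forward 6.3 m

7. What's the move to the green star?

turn right 87°, forward 9.8 m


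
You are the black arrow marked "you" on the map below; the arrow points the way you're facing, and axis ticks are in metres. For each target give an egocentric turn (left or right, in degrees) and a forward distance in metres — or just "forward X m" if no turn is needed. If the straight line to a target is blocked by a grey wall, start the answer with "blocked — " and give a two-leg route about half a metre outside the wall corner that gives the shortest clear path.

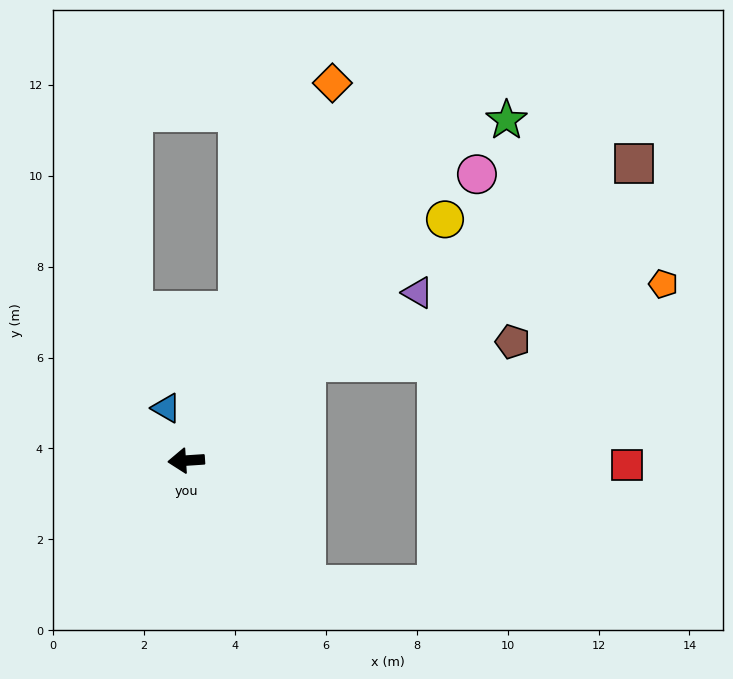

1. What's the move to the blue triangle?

turn right 73°, forward 1.2 m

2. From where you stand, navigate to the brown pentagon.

blocked — turn right 145°, forward 3.4 m, then turn right 33°, forward 4.5 m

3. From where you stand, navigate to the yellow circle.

turn right 141°, forward 7.8 m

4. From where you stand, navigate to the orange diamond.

turn right 115°, forward 8.9 m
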